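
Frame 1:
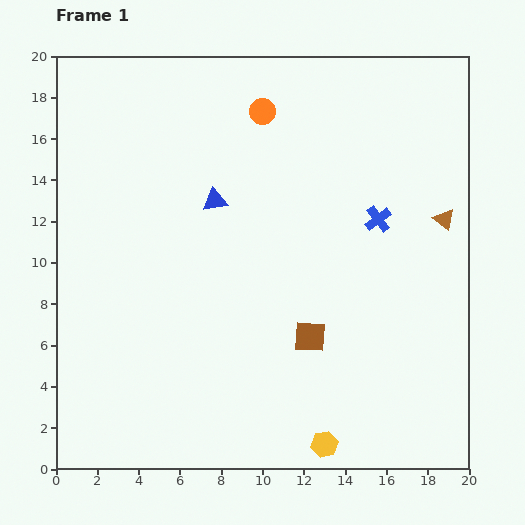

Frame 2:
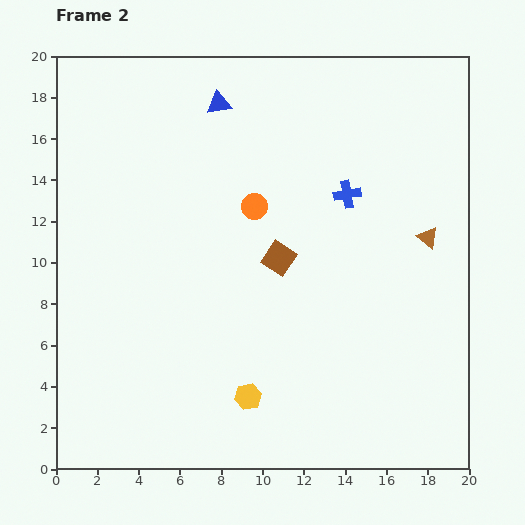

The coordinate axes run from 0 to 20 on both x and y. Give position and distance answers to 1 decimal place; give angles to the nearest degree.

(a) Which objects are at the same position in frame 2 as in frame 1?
none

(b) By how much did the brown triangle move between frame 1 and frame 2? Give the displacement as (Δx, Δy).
(-0.8, -0.9)

The brown triangle was at (18.8, 12.1) in frame 1 and (18.0, 11.2) in frame 2.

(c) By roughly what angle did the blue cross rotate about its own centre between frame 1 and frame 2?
27° clockwise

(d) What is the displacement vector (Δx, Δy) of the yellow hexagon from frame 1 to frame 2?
(-3.7, 2.3)

The yellow hexagon was at (13.0, 1.2) in frame 1 and (9.3, 3.5) in frame 2.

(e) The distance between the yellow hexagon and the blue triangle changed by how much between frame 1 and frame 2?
+1.4

Distance in frame 1: 12.9. Distance in frame 2: 14.3.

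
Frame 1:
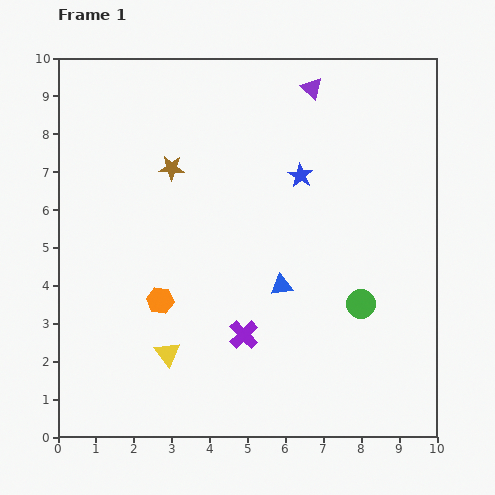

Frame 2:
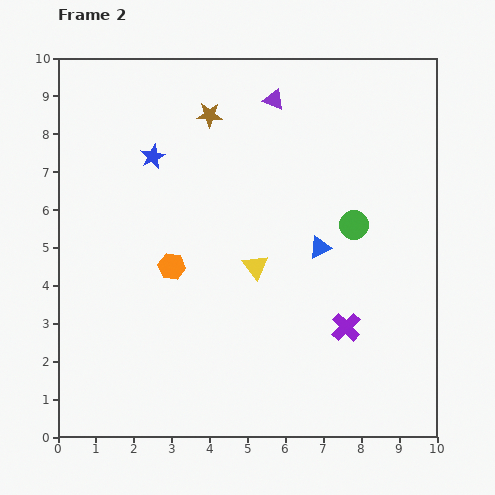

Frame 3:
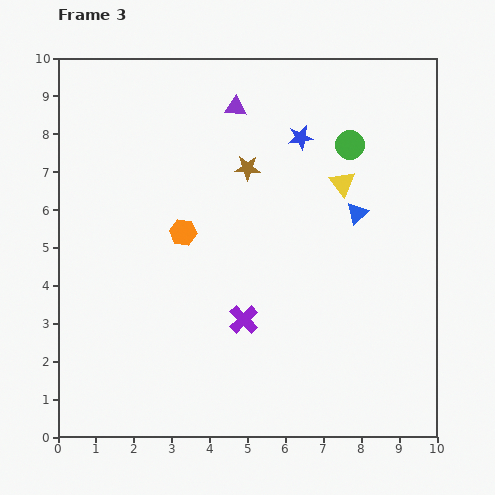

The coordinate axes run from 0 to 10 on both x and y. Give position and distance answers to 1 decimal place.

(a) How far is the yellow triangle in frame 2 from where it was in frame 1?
3.3

The yellow triangle moved from (2.9, 2.2) to (5.2, 4.5), a distance of √(2.3² + 2.3²) ≈ 3.3.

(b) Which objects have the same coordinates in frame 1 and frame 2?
none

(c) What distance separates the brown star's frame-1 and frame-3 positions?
2.0

The brown star moved from (3.0, 7.1) to (5.0, 7.1), a distance of √(2.0² + 0.0²) ≈ 2.0.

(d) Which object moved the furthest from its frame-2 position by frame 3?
the blue star

(moved 3.9; next 3.2)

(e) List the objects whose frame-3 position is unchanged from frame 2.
none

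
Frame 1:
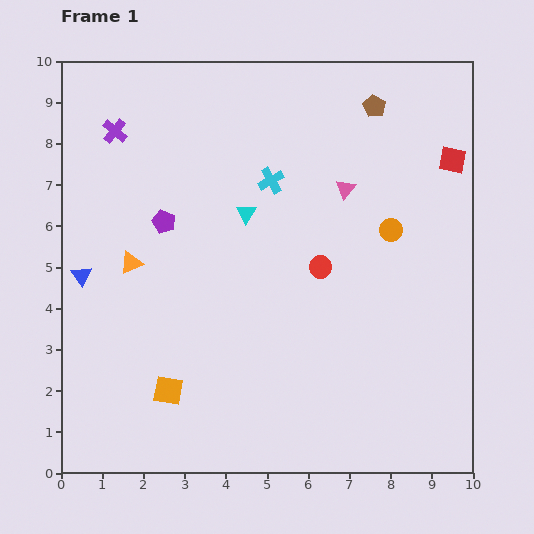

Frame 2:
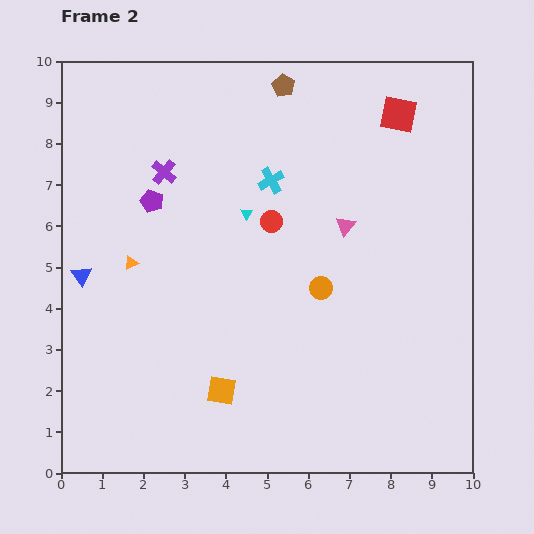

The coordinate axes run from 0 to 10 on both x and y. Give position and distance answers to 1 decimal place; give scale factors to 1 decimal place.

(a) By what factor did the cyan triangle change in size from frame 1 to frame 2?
0.6×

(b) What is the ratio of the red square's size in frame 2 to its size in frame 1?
1.4×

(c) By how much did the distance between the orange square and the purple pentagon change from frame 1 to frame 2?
+0.8

Distance in frame 1: 4.1. Distance in frame 2: 4.9.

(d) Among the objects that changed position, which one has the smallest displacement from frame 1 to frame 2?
the purple pentagon

(moved 0.6)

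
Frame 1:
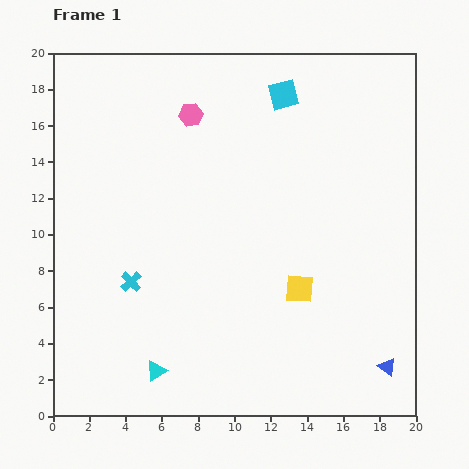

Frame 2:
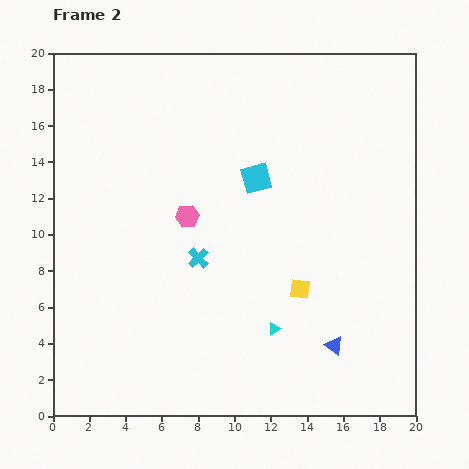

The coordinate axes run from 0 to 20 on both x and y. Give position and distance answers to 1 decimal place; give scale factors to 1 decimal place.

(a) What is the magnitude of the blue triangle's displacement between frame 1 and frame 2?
3.1

The blue triangle moved from (18.4, 2.7) to (15.5, 3.9), a distance of √(2.9² + 1.2²) ≈ 3.1.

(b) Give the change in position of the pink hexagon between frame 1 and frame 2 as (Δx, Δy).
(-0.2, -5.6)

The pink hexagon was at (7.6, 16.6) in frame 1 and (7.4, 11.0) in frame 2.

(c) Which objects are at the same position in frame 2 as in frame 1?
the yellow square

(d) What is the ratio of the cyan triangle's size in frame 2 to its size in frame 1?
0.6×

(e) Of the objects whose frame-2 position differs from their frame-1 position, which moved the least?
the blue triangle

(moved 3.1)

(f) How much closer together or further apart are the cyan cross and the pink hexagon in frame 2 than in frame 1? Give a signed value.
-7.4

Distance in frame 1: 9.8. Distance in frame 2: 2.4.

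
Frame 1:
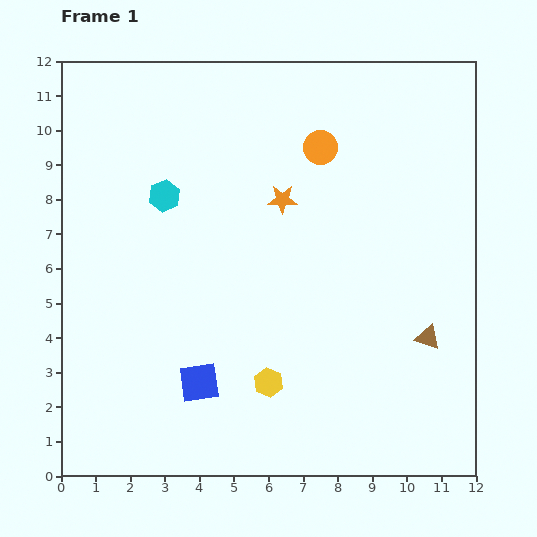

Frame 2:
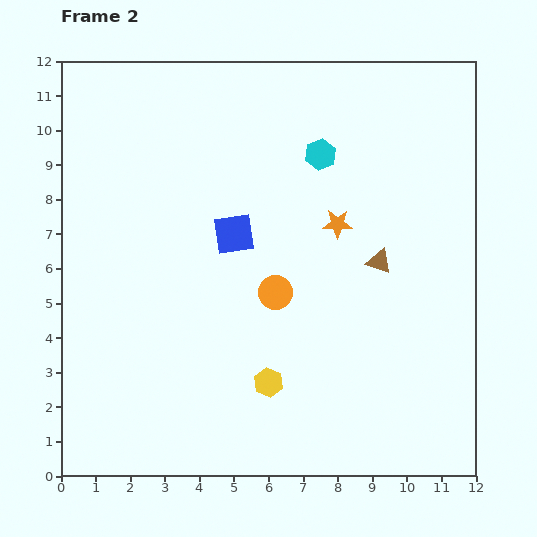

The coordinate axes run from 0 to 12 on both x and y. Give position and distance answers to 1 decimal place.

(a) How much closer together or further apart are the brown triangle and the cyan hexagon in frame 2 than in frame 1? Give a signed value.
-5.1

Distance in frame 1: 8.6. Distance in frame 2: 3.5.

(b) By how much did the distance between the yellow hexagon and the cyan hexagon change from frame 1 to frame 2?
+0.6

Distance in frame 1: 6.2. Distance in frame 2: 6.8.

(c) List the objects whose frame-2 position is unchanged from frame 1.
the yellow hexagon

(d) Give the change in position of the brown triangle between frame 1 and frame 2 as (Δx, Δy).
(-1.4, 2.2)

The brown triangle was at (10.6, 4.0) in frame 1 and (9.2, 6.2) in frame 2.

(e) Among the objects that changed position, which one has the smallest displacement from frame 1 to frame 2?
the orange star

(moved 1.7)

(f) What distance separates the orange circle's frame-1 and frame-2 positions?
4.4

The orange circle moved from (7.5, 9.5) to (6.2, 5.3), a distance of √(1.3² + 4.2²) ≈ 4.4.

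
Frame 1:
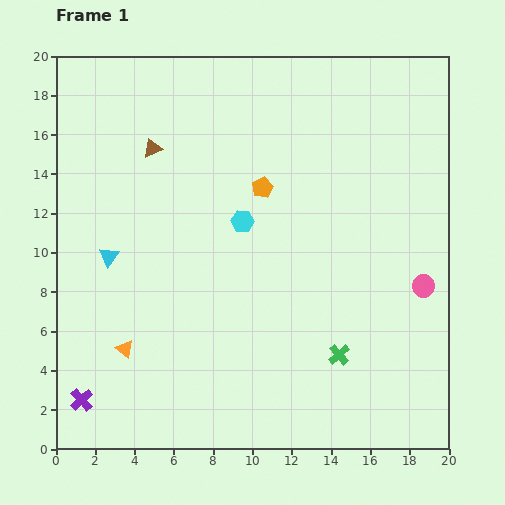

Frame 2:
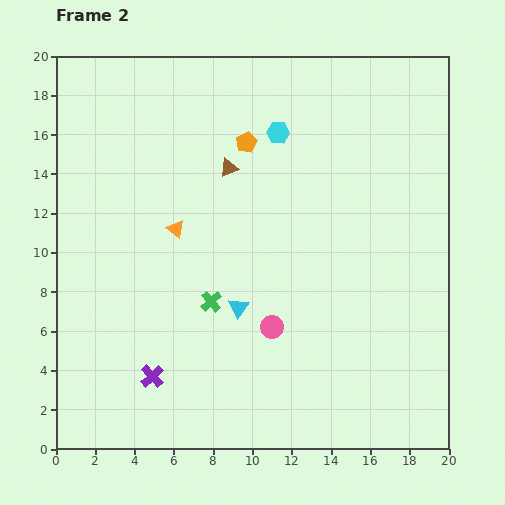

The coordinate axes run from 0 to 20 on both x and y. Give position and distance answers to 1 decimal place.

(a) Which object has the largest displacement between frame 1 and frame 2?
the pink circle

(moved 8.0; next 7.1)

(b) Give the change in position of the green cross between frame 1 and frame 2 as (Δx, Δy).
(-6.5, 2.7)

The green cross was at (14.4, 4.8) in frame 1 and (7.9, 7.5) in frame 2.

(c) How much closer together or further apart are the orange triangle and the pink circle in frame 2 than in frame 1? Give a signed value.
-8.5

Distance in frame 1: 15.5. Distance in frame 2: 7.0.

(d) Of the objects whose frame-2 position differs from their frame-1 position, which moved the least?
the orange pentagon

(moved 2.4)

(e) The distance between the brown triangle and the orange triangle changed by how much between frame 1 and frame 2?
-6.2

Distance in frame 1: 10.3. Distance in frame 2: 4.1.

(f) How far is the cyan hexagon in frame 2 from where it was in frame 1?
4.8

The cyan hexagon moved from (9.5, 11.6) to (11.3, 16.1), a distance of √(1.8² + 4.5²) ≈ 4.8.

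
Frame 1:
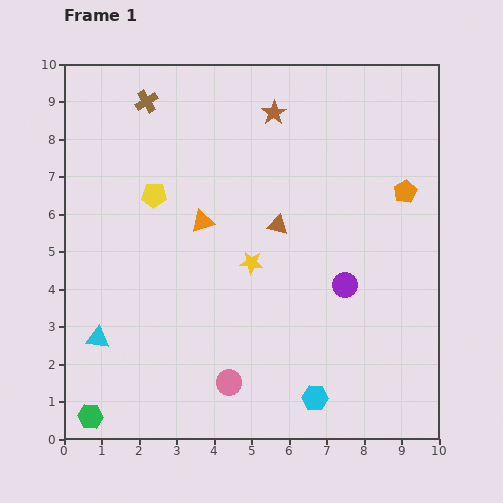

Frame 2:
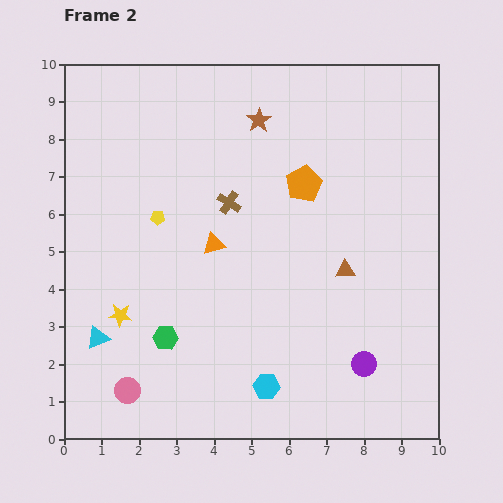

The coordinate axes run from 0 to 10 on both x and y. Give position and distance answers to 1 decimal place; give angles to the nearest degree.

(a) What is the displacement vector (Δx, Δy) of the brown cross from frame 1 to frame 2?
(2.2, -2.7)

The brown cross was at (2.2, 9.0) in frame 1 and (4.4, 6.3) in frame 2.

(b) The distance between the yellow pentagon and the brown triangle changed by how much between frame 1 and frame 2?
+1.8

Distance in frame 1: 3.4. Distance in frame 2: 5.2.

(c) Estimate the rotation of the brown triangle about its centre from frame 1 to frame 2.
18° counter-clockwise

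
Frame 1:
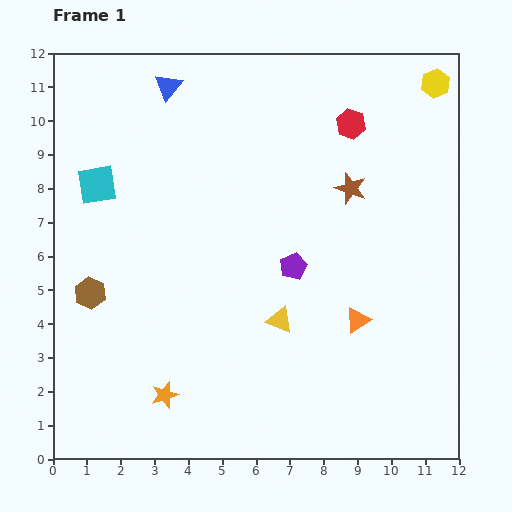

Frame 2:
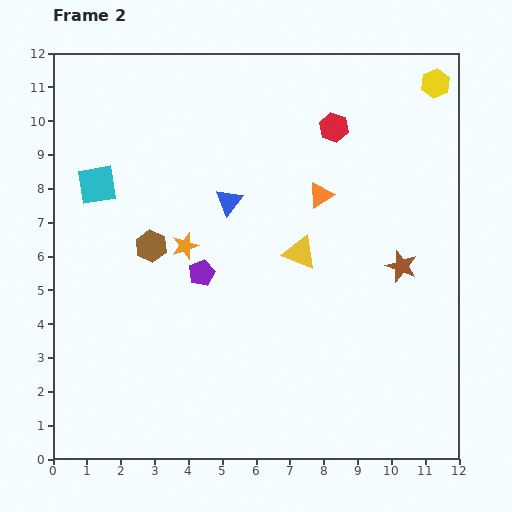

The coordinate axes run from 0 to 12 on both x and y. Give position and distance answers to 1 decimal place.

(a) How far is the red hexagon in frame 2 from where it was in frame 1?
0.5

The red hexagon moved from (8.8, 9.9) to (8.3, 9.8), a distance of √(0.5² + 0.1²) ≈ 0.5.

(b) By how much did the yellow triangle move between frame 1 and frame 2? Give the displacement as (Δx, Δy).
(0.6, 2.0)

The yellow triangle was at (6.7, 4.1) in frame 1 and (7.3, 6.1) in frame 2.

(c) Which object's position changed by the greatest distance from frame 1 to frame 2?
the orange star

(moved 4.4; next 3.9)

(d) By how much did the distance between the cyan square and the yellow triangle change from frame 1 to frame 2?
-0.4

Distance in frame 1: 6.7. Distance in frame 2: 6.3.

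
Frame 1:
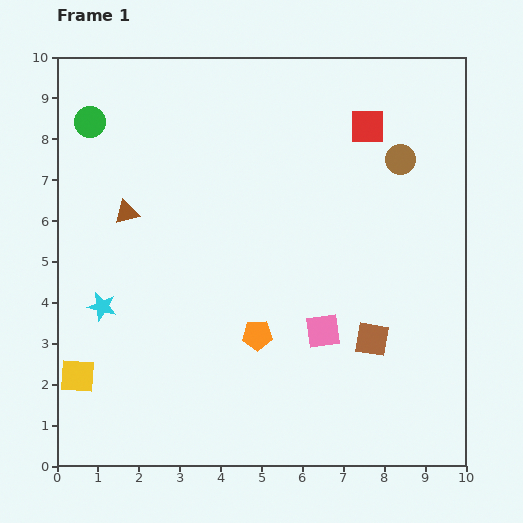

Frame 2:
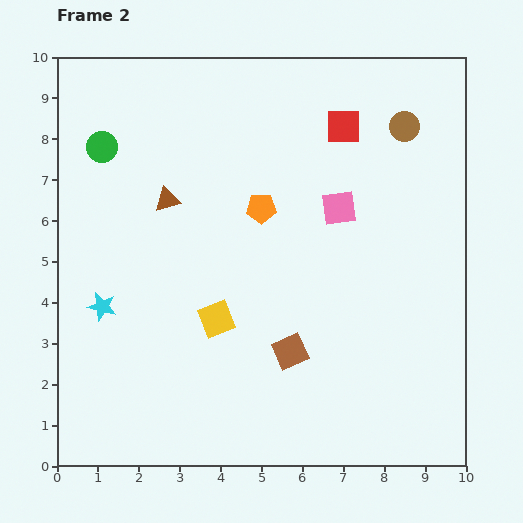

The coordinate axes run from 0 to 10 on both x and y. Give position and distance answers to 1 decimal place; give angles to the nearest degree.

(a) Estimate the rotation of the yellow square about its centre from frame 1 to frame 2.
26° counter-clockwise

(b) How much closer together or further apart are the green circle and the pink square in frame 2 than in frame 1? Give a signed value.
-1.6

Distance in frame 1: 7.6. Distance in frame 2: 6.0.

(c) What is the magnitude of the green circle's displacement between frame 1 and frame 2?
0.7

The green circle moved from (0.8, 8.4) to (1.1, 7.8), a distance of √(0.3² + 0.6²) ≈ 0.7.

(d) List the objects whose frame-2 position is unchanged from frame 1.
the cyan star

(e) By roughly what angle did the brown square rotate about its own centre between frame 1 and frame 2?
33° counter-clockwise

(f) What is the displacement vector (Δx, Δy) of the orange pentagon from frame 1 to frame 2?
(0.1, 3.1)

The orange pentagon was at (4.9, 3.2) in frame 1 and (5.0, 6.3) in frame 2.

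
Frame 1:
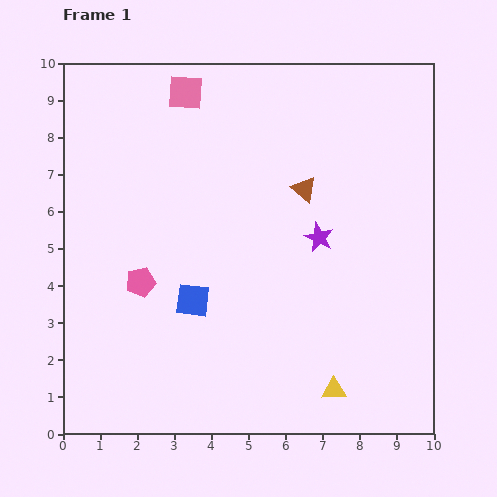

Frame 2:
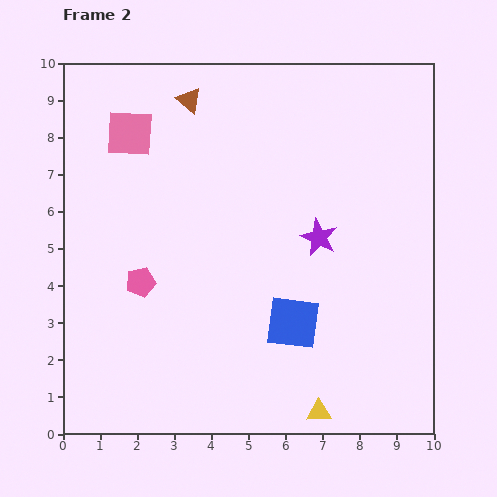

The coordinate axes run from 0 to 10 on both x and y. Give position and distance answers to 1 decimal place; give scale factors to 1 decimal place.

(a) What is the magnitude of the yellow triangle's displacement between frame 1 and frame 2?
0.7

The yellow triangle moved from (7.3, 1.2) to (6.9, 0.6), a distance of √(0.4² + 0.6²) ≈ 0.7.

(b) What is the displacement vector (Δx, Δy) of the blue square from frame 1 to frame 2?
(2.7, -0.6)

The blue square was at (3.5, 3.6) in frame 1 and (6.2, 3.0) in frame 2.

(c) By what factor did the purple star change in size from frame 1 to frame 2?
1.3×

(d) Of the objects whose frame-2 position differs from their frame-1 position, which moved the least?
the yellow triangle

(moved 0.7)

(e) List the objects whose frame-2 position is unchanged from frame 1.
the purple star, the pink pentagon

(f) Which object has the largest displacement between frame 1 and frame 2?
the brown triangle

(moved 3.9; next 2.8)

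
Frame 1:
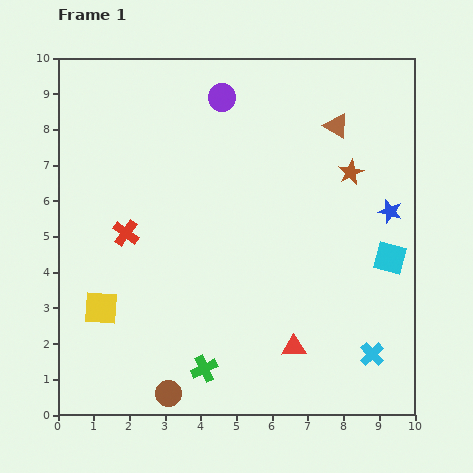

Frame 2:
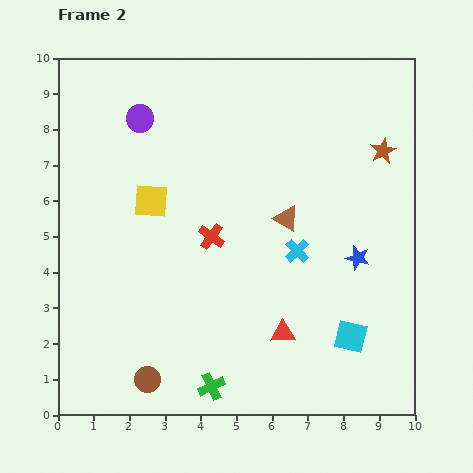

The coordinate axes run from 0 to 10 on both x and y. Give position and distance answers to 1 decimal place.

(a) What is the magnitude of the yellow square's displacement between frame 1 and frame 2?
3.3

The yellow square moved from (1.2, 3.0) to (2.6, 6.0), a distance of √(1.4² + 3.0²) ≈ 3.3.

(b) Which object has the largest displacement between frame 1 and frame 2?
the cyan cross

(moved 3.6; next 3.3)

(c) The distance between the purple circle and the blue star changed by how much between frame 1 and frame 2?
+1.5

Distance in frame 1: 5.7. Distance in frame 2: 7.2.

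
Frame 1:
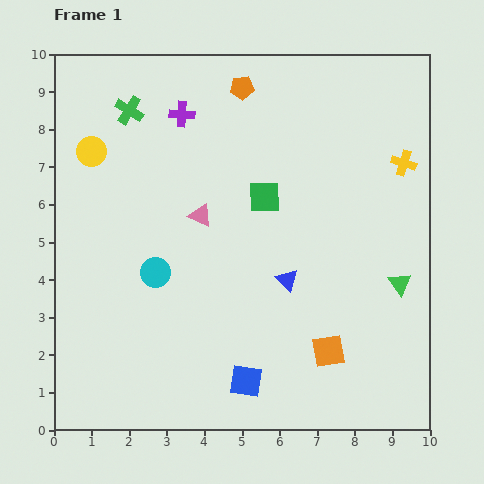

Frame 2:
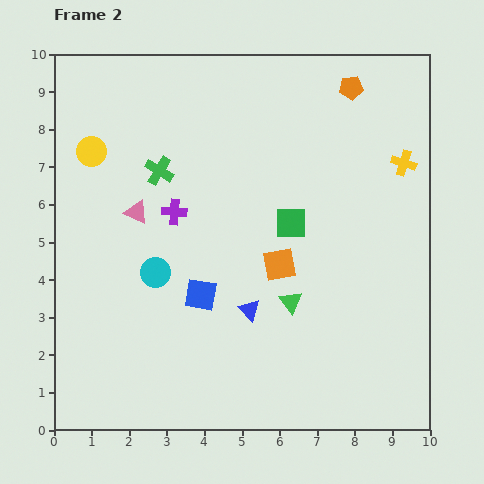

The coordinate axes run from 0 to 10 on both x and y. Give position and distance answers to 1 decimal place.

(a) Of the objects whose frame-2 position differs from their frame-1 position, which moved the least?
the green square

(moved 1.0)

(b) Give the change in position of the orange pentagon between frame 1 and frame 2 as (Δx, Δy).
(2.9, 0.0)

The orange pentagon was at (5.0, 9.1) in frame 1 and (7.9, 9.1) in frame 2.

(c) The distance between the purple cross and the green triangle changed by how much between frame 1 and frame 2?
-3.4

Distance in frame 1: 7.3. Distance in frame 2: 3.9.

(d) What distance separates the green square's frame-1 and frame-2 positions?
1.0

The green square moved from (5.6, 6.2) to (6.3, 5.5), a distance of √(0.7² + 0.7²) ≈ 1.0.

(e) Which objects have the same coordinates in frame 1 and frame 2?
the yellow cross, the yellow circle, the cyan circle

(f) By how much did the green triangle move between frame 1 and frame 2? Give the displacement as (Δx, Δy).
(-2.9, -0.5)

The green triangle was at (9.2, 3.9) in frame 1 and (6.3, 3.4) in frame 2.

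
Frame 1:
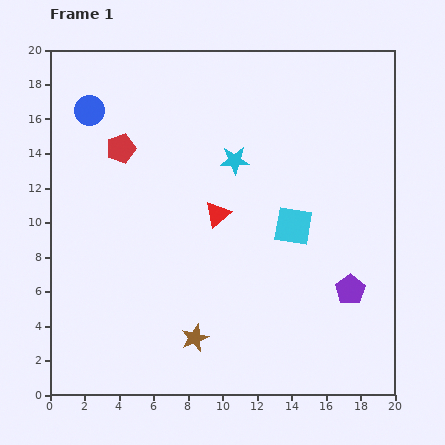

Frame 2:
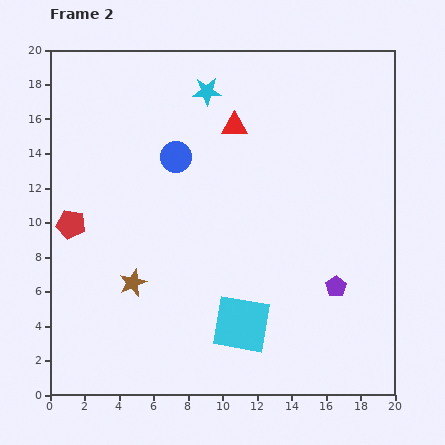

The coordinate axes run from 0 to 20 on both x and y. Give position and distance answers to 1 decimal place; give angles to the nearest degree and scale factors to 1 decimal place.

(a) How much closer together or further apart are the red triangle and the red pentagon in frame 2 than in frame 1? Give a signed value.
+4.3

Distance in frame 1: 6.8. Distance in frame 2: 11.1.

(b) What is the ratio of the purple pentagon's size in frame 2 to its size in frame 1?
0.7×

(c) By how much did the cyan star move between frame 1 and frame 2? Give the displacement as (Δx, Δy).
(-1.6, 4.0)

The cyan star was at (10.7, 13.6) in frame 1 and (9.1, 17.6) in frame 2.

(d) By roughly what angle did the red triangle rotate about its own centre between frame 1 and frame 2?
40° clockwise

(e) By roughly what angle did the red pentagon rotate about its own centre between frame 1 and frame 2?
29° clockwise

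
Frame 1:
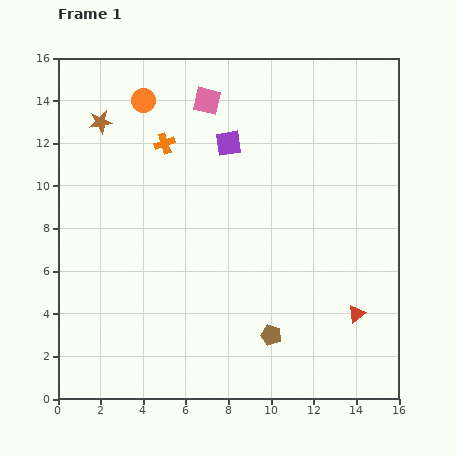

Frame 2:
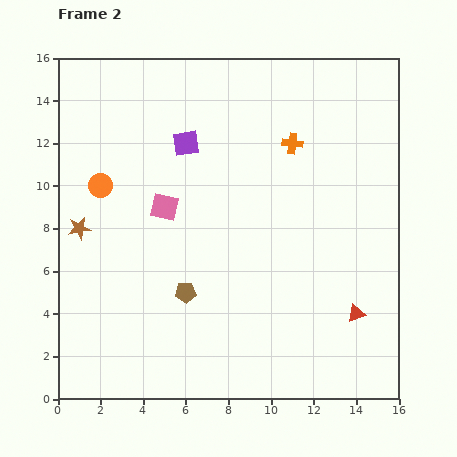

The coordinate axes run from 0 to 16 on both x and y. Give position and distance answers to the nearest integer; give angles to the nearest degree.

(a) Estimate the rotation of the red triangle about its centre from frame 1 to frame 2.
16° clockwise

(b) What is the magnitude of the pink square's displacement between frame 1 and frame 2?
5

The pink square moved from (7, 14) to (5, 9), a distance of √(2² + 5²) ≈ 5.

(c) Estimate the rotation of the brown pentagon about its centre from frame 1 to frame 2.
20° counter-clockwise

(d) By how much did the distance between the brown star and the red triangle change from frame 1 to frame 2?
-1

Distance in frame 1: 15. Distance in frame 2: 14.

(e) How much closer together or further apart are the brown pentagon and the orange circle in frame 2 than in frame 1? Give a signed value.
-7

Distance in frame 1: 13. Distance in frame 2: 6.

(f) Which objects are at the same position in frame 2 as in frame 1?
the red triangle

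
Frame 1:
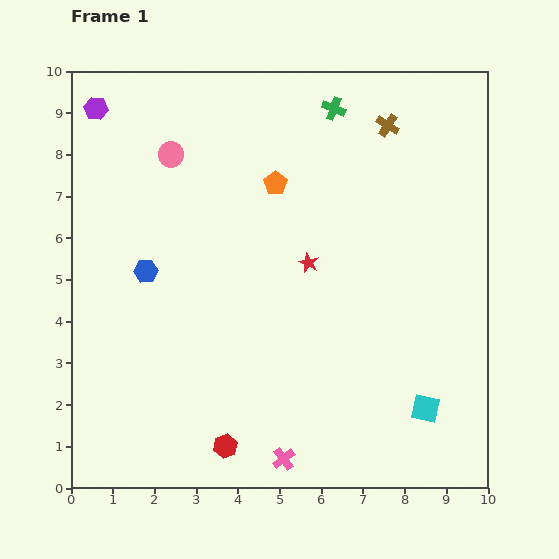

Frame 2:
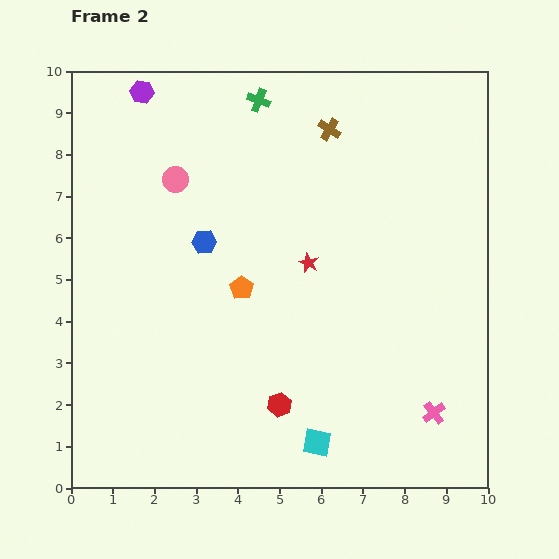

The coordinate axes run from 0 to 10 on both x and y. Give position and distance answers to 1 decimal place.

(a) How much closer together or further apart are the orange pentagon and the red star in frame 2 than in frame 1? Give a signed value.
-0.4

Distance in frame 1: 2.1. Distance in frame 2: 1.7.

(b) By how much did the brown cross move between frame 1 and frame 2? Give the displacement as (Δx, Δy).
(-1.4, -0.1)

The brown cross was at (7.6, 8.7) in frame 1 and (6.2, 8.6) in frame 2.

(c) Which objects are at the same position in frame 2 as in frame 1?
the red star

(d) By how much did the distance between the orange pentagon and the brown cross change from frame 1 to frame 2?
+1.3

Distance in frame 1: 3.0. Distance in frame 2: 4.3.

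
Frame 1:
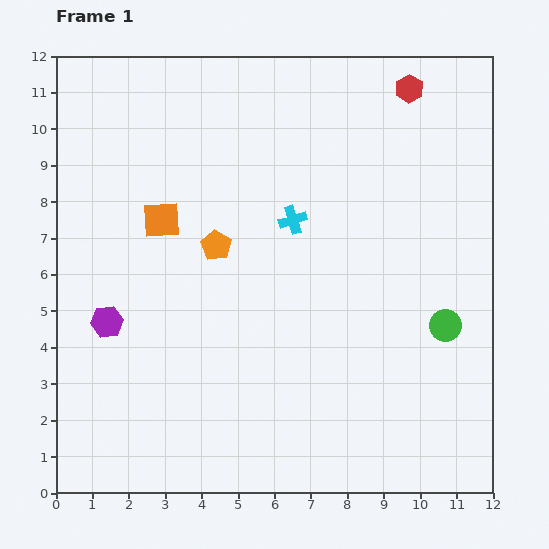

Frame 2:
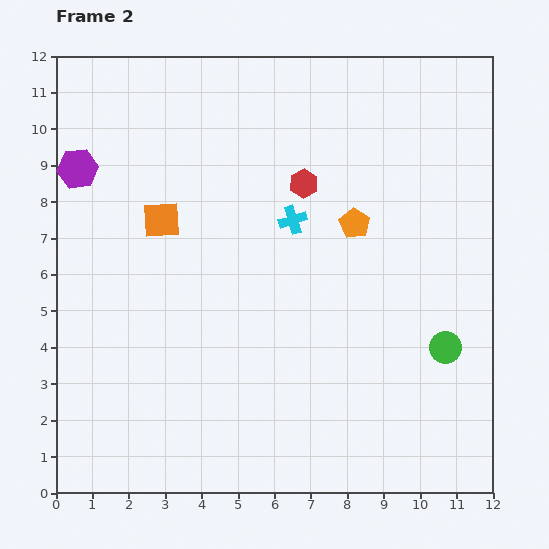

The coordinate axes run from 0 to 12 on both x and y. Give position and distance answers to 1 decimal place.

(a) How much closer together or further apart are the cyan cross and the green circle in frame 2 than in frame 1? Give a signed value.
+0.4

Distance in frame 1: 5.1. Distance in frame 2: 5.5.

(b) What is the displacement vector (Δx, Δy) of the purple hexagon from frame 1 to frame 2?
(-0.8, 4.2)

The purple hexagon was at (1.4, 4.7) in frame 1 and (0.6, 8.9) in frame 2.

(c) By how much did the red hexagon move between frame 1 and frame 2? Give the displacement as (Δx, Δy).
(-2.9, -2.6)

The red hexagon was at (9.7, 11.1) in frame 1 and (6.8, 8.5) in frame 2.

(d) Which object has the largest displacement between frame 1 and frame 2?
the purple hexagon

(moved 4.3; next 3.9)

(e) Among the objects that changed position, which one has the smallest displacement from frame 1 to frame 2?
the green circle

(moved 0.6)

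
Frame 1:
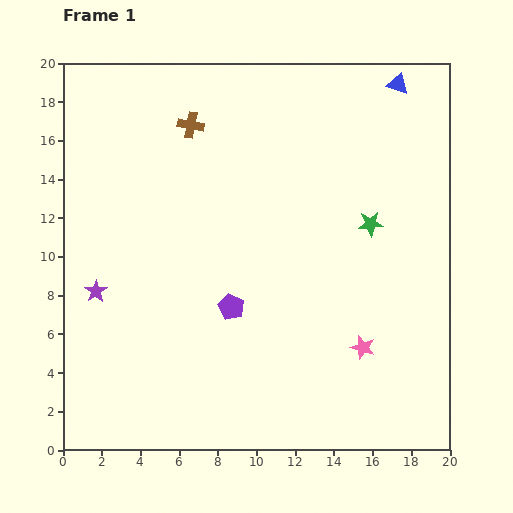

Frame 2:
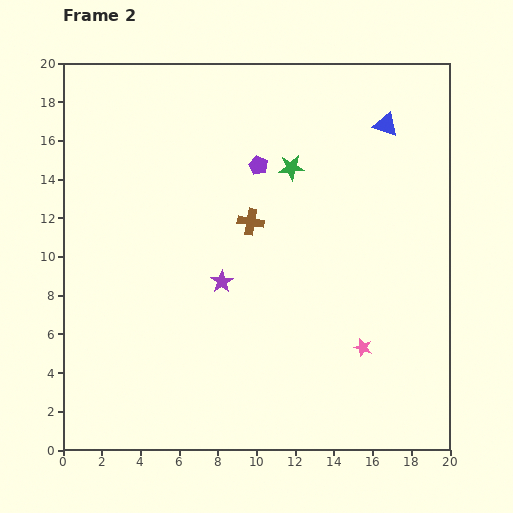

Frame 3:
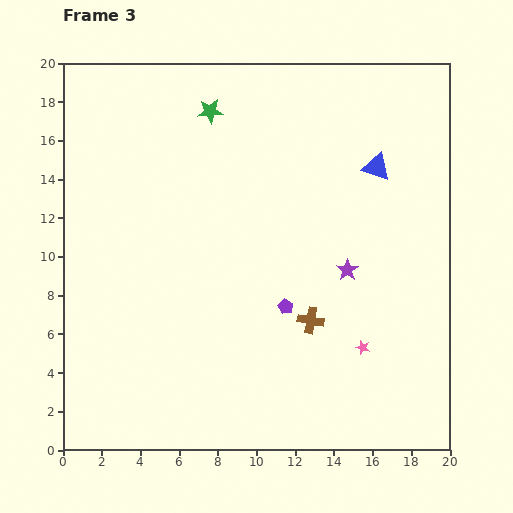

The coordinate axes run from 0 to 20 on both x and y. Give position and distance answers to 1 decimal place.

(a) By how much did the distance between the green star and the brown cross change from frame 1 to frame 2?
-7.1

Distance in frame 1: 10.6. Distance in frame 2: 3.5.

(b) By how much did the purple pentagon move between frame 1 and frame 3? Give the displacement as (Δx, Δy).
(2.8, 0.0)

The purple pentagon was at (8.7, 7.4) in frame 1 and (11.5, 7.4) in frame 3.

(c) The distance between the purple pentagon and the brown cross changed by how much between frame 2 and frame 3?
-1.4

Distance in frame 2: 2.9. Distance in frame 3: 1.5.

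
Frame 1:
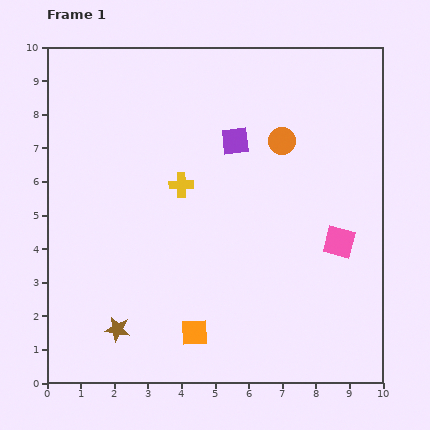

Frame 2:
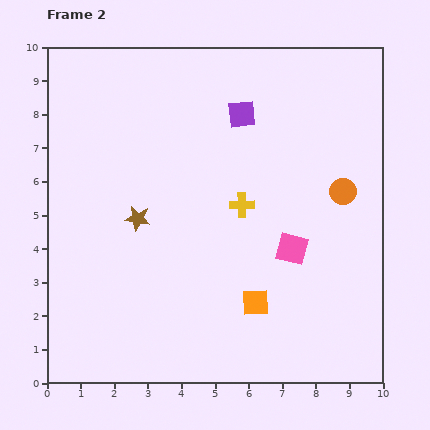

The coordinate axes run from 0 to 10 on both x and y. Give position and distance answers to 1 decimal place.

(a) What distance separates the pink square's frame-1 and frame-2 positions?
1.4

The pink square moved from (8.7, 4.2) to (7.3, 4.0), a distance of √(1.4² + 0.2²) ≈ 1.4.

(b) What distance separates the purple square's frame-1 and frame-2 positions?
0.8

The purple square moved from (5.6, 7.2) to (5.8, 8.0), a distance of √(0.2² + 0.8²) ≈ 0.8.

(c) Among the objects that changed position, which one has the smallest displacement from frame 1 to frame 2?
the purple square

(moved 0.8)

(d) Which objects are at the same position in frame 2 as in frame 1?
none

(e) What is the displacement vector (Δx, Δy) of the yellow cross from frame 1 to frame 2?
(1.8, -0.6)

The yellow cross was at (4.0, 5.9) in frame 1 and (5.8, 5.3) in frame 2.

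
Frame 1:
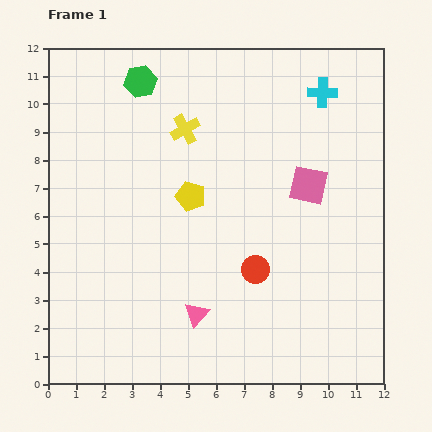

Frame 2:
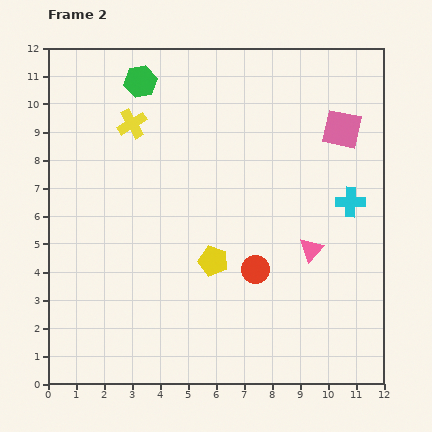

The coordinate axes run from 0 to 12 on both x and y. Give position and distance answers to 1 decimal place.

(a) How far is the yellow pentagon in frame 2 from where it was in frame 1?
2.4

The yellow pentagon moved from (5.1, 6.7) to (5.9, 4.4), a distance of √(0.8² + 2.3²) ≈ 2.4.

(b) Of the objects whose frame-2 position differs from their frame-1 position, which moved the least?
the yellow cross

(moved 1.9)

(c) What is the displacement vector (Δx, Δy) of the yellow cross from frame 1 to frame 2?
(-1.9, 0.2)

The yellow cross was at (4.9, 9.1) in frame 1 and (3.0, 9.3) in frame 2.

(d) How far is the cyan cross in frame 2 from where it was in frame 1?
4.0

The cyan cross moved from (9.8, 10.4) to (10.8, 6.5), a distance of √(1.0² + 3.9²) ≈ 4.0.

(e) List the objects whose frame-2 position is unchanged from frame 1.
the green hexagon, the red circle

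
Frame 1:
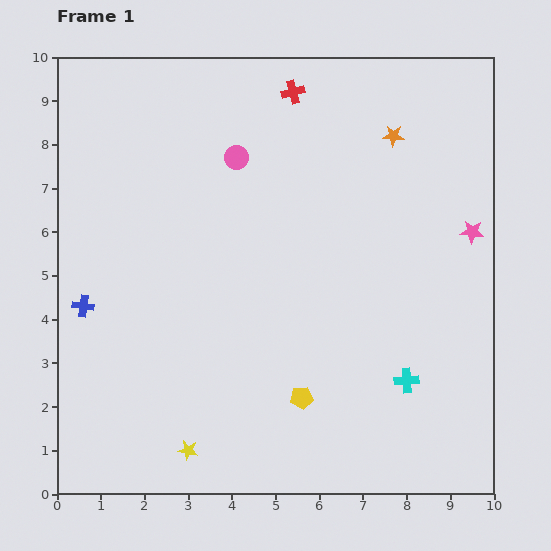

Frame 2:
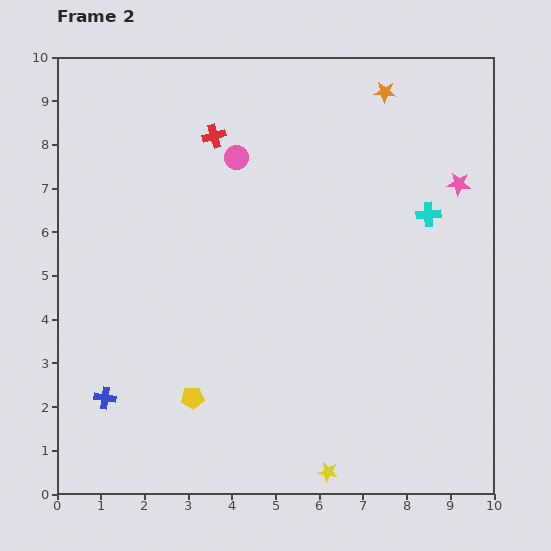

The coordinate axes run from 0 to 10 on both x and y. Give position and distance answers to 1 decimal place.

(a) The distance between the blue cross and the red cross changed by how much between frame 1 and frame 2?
-0.4

Distance in frame 1: 6.9. Distance in frame 2: 6.5.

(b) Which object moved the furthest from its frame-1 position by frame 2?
the cyan cross

(moved 3.8; next 3.2)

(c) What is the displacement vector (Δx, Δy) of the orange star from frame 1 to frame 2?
(-0.2, 1.0)

The orange star was at (7.7, 8.2) in frame 1 and (7.5, 9.2) in frame 2.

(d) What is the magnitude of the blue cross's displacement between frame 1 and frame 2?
2.2

The blue cross moved from (0.6, 4.3) to (1.1, 2.2), a distance of √(0.5² + 2.1²) ≈ 2.2.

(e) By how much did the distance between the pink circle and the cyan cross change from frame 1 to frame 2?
-1.8

Distance in frame 1: 6.4. Distance in frame 2: 4.6.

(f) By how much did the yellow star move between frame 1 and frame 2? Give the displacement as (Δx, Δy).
(3.2, -0.5)

The yellow star was at (3.0, 1.0) in frame 1 and (6.2, 0.5) in frame 2.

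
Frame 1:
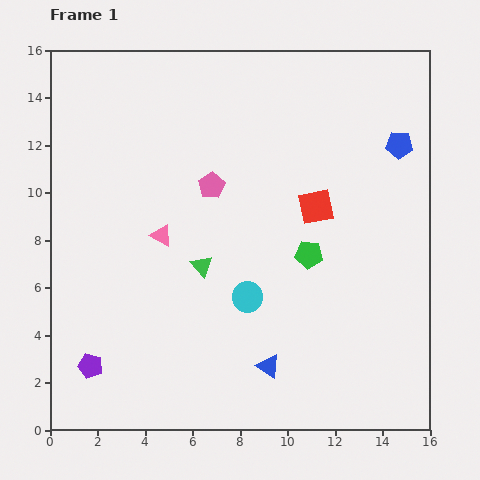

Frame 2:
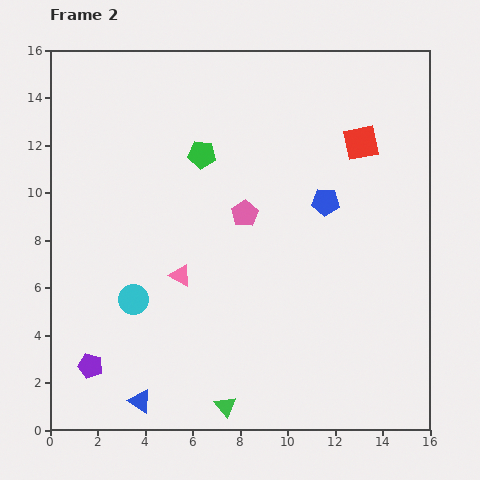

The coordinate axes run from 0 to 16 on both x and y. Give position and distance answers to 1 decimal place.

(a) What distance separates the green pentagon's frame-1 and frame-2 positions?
6.2

The green pentagon moved from (10.9, 7.4) to (6.4, 11.6), a distance of √(4.5² + 4.2²) ≈ 6.2.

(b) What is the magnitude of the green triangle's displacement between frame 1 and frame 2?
6.0

The green triangle moved from (6.4, 6.9) to (7.4, 1.0), a distance of √(1.0² + 5.9²) ≈ 6.0.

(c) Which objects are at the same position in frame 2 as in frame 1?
the purple pentagon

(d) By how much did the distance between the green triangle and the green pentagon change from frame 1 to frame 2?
+6.1

Distance in frame 1: 4.5. Distance in frame 2: 10.6.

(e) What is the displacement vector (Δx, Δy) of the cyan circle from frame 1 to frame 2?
(-4.8, -0.1)

The cyan circle was at (8.3, 5.6) in frame 1 and (3.5, 5.5) in frame 2.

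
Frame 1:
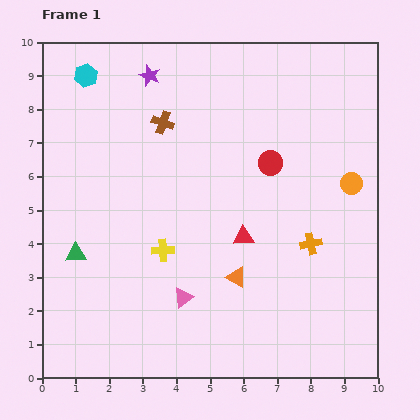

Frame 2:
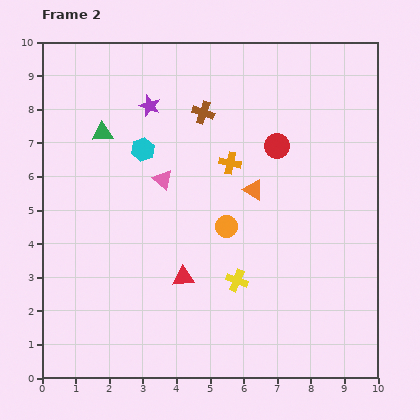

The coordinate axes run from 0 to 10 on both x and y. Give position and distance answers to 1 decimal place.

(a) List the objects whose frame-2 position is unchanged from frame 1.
none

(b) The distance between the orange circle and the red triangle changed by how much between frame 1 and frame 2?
-1.6

Distance in frame 1: 3.6. Distance in frame 2: 2.0.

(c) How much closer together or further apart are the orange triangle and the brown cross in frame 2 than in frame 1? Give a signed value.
-2.4

Distance in frame 1: 5.1. Distance in frame 2: 2.7.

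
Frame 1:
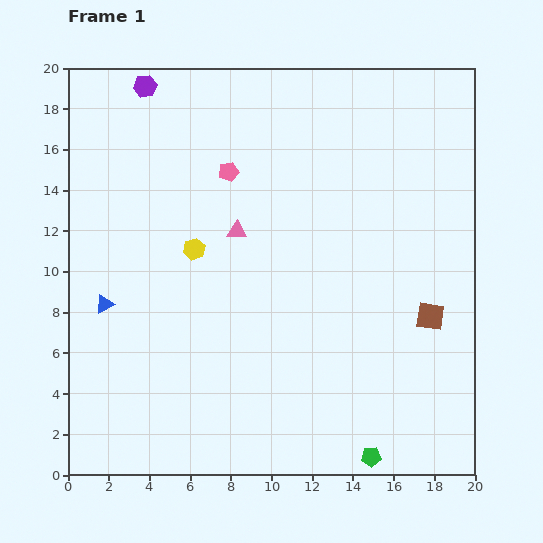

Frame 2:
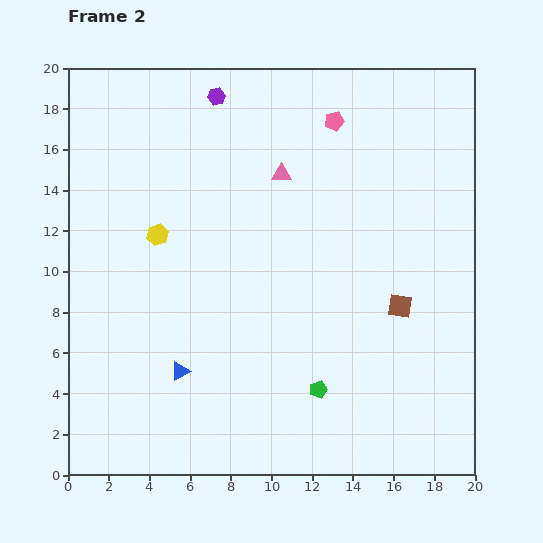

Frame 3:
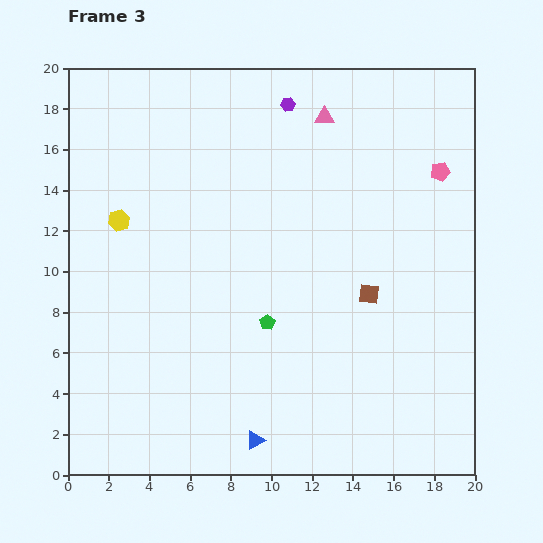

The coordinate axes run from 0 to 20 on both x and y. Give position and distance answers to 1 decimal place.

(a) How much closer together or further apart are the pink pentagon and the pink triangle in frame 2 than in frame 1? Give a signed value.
+0.8

Distance in frame 1: 2.9. Distance in frame 2: 3.7.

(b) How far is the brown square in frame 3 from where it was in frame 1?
3.2

The brown square moved from (17.8, 7.8) to (14.8, 8.9), a distance of √(3.0² + 1.1²) ≈ 3.2.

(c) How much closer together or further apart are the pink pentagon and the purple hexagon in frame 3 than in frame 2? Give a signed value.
+2.3

Distance in frame 2: 5.9. Distance in frame 3: 8.2.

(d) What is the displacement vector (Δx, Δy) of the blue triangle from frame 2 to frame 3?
(3.7, -3.4)

The blue triangle was at (5.5, 5.1) in frame 2 and (9.2, 1.7) in frame 3.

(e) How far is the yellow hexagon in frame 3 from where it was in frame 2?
2.0

The yellow hexagon moved from (4.4, 11.8) to (2.5, 12.5), a distance of √(1.9² + 0.7²) ≈ 2.0.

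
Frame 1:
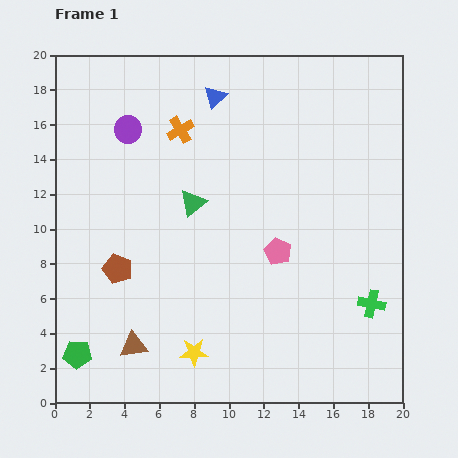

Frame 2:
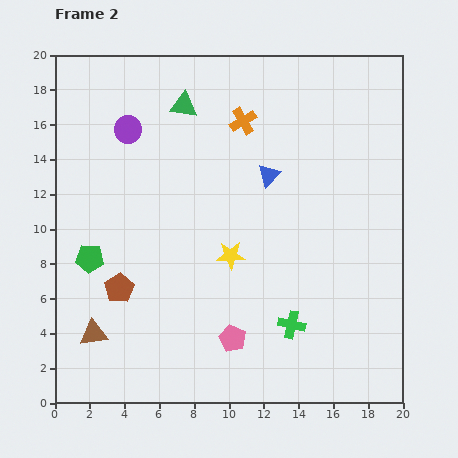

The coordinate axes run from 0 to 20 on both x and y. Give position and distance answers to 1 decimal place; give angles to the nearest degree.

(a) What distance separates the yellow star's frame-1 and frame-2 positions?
6.0

The yellow star moved from (8.0, 2.9) to (10.1, 8.5), a distance of √(2.1² + 5.6²) ≈ 6.0.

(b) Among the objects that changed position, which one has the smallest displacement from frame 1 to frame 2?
the brown pentagon

(moved 1.1)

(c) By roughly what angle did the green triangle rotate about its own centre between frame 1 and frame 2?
47° clockwise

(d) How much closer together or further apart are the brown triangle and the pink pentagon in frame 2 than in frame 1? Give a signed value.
-1.9

Distance in frame 1: 9.9. Distance in frame 2: 8.0.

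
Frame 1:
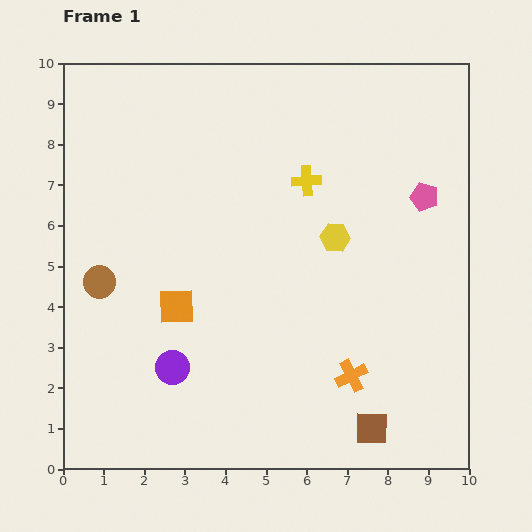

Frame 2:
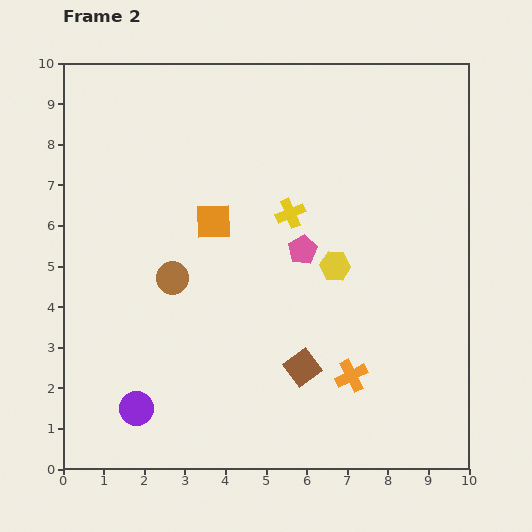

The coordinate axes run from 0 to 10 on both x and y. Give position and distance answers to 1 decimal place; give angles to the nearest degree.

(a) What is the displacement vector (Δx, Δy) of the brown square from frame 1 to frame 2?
(-1.7, 1.5)

The brown square was at (7.6, 1.0) in frame 1 and (5.9, 2.5) in frame 2.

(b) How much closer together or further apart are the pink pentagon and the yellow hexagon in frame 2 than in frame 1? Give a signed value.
-1.5

Distance in frame 1: 2.4. Distance in frame 2: 0.9.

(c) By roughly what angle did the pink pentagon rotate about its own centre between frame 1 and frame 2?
26° clockwise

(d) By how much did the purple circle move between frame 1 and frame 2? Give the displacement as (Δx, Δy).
(-0.9, -1.0)

The purple circle was at (2.7, 2.5) in frame 1 and (1.8, 1.5) in frame 2.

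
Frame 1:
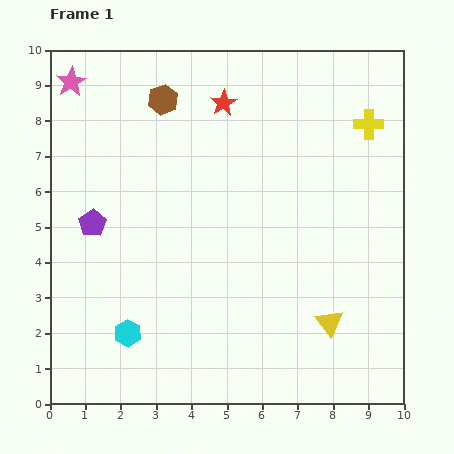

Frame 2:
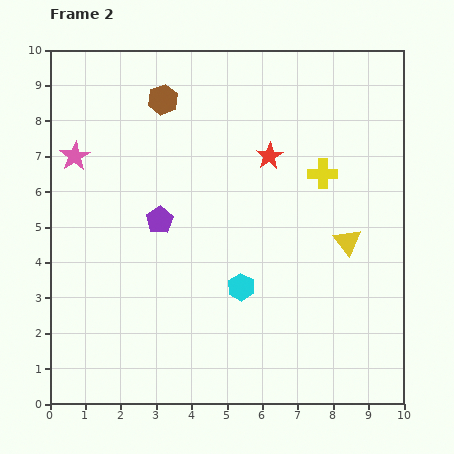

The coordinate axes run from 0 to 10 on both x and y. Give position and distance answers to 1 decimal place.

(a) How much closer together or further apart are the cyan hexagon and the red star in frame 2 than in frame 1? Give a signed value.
-3.2

Distance in frame 1: 7.0. Distance in frame 2: 3.8.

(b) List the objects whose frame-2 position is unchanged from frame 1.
the brown hexagon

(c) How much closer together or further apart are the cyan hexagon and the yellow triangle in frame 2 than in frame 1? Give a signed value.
-2.4

Distance in frame 1: 5.7. Distance in frame 2: 3.3.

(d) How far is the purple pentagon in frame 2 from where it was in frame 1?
1.9

The purple pentagon moved from (1.2, 5.1) to (3.1, 5.2), a distance of √(1.9² + 0.1²) ≈ 1.9.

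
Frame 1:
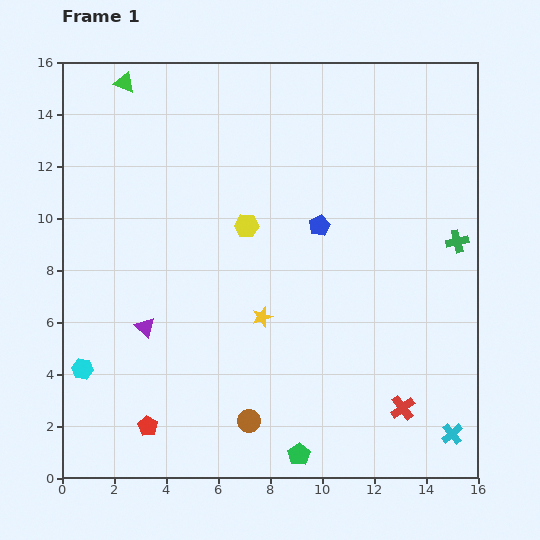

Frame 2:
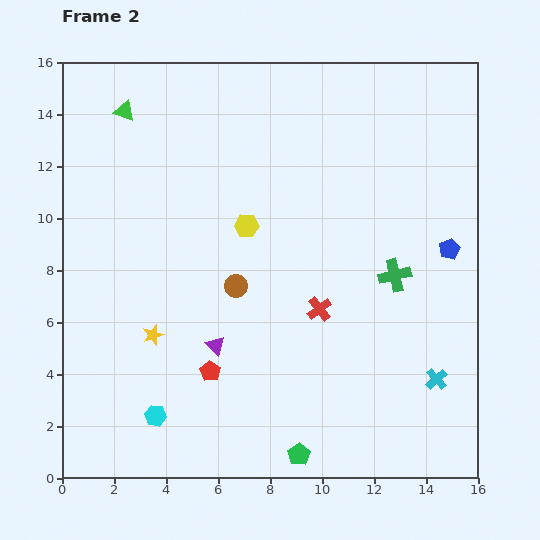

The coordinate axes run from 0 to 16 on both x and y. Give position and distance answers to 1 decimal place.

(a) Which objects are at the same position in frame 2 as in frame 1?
the yellow hexagon, the green pentagon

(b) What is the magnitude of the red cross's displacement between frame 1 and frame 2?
5.0

The red cross moved from (13.1, 2.7) to (9.9, 6.5), a distance of √(3.2² + 3.8²) ≈ 5.0.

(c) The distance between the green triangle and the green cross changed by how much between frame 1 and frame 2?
-2.0

Distance in frame 1: 14.2. Distance in frame 2: 12.2.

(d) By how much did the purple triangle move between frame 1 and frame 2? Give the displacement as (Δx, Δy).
(2.7, -0.7)

The purple triangle was at (3.2, 5.8) in frame 1 and (5.9, 5.1) in frame 2.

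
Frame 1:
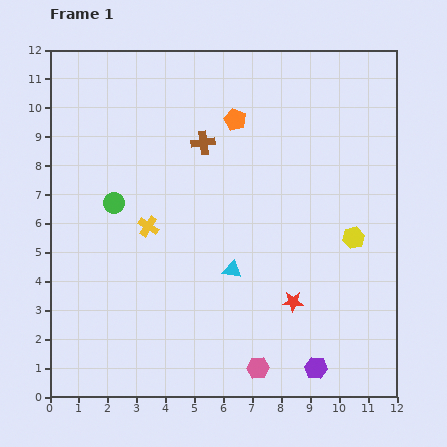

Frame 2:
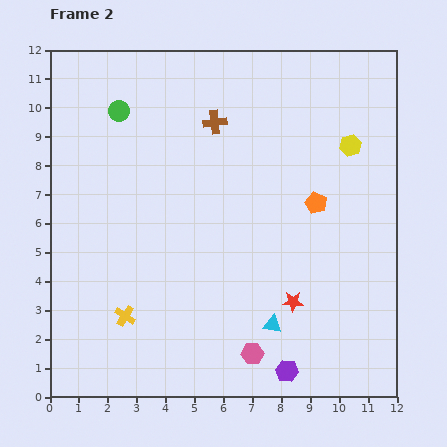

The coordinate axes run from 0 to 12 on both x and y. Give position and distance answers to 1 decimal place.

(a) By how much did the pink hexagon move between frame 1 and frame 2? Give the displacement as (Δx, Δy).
(-0.2, 0.5)

The pink hexagon was at (7.2, 1.0) in frame 1 and (7.0, 1.5) in frame 2.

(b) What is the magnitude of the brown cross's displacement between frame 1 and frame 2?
0.8

The brown cross moved from (5.3, 8.8) to (5.7, 9.5), a distance of √(0.4² + 0.7²) ≈ 0.8.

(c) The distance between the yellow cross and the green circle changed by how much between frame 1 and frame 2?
+5.7

Distance in frame 1: 1.4. Distance in frame 2: 7.1.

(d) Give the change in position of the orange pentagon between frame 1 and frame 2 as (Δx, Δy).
(2.8, -2.9)

The orange pentagon was at (6.4, 9.6) in frame 1 and (9.2, 6.7) in frame 2.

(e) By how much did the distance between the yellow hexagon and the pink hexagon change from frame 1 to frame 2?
+2.4

Distance in frame 1: 5.6. Distance in frame 2: 8.0.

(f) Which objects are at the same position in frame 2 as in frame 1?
the red star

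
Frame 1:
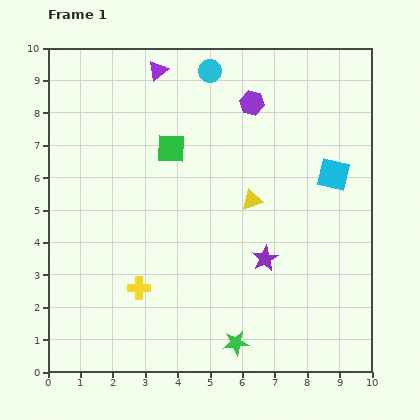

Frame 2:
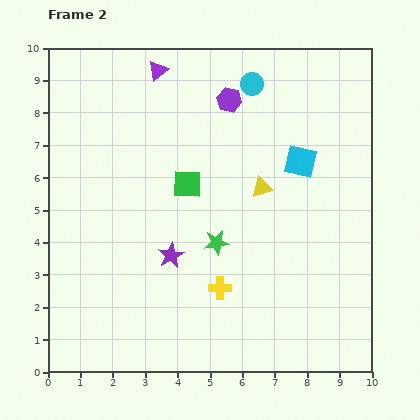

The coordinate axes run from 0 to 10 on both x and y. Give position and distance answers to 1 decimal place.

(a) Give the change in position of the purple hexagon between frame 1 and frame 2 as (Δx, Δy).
(-0.7, 0.1)

The purple hexagon was at (6.3, 8.3) in frame 1 and (5.6, 8.4) in frame 2.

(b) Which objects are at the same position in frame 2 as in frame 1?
the purple triangle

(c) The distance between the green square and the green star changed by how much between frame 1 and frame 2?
-4.3

Distance in frame 1: 6.3. Distance in frame 2: 2.0.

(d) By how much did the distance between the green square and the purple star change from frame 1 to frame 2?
-2.2

Distance in frame 1: 4.5. Distance in frame 2: 2.3.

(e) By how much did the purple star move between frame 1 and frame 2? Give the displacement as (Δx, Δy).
(-2.9, 0.1)

The purple star was at (6.7, 3.5) in frame 1 and (3.8, 3.6) in frame 2.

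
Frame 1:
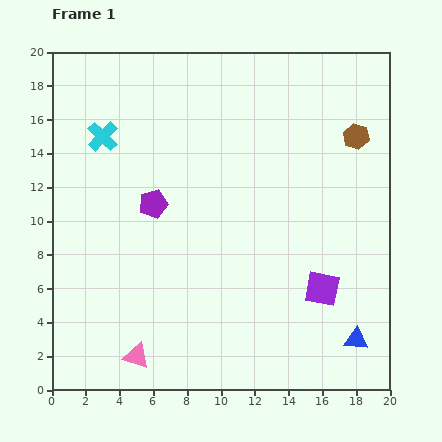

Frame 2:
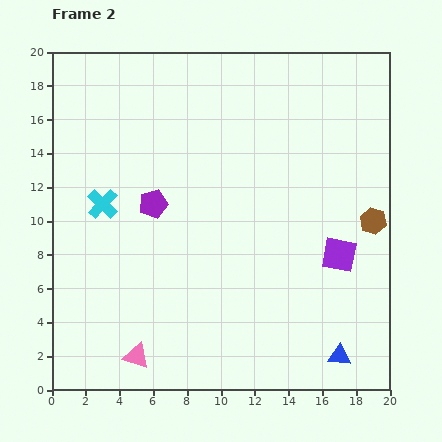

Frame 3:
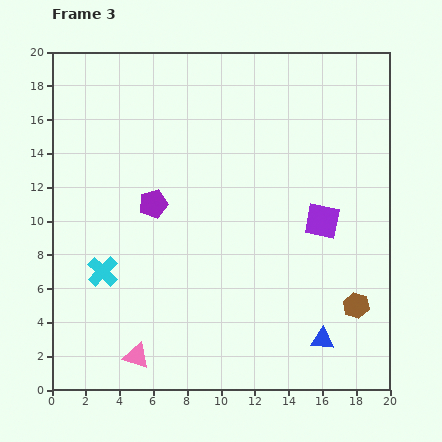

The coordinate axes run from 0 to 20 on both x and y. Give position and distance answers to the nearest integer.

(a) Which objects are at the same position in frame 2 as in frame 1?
the purple pentagon, the pink triangle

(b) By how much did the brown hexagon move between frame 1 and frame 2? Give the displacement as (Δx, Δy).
(1, -5)

The brown hexagon was at (18, 15) in frame 1 and (19, 10) in frame 2.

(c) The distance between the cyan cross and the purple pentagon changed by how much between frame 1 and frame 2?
-2

Distance in frame 1: 5. Distance in frame 2: 3.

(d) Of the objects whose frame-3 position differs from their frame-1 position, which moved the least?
the blue triangle

(moved 2)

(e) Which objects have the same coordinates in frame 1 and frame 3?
the purple pentagon, the pink triangle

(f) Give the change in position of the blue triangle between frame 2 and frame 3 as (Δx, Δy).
(-1, 1)

The blue triangle was at (17, 2) in frame 2 and (16, 3) in frame 3.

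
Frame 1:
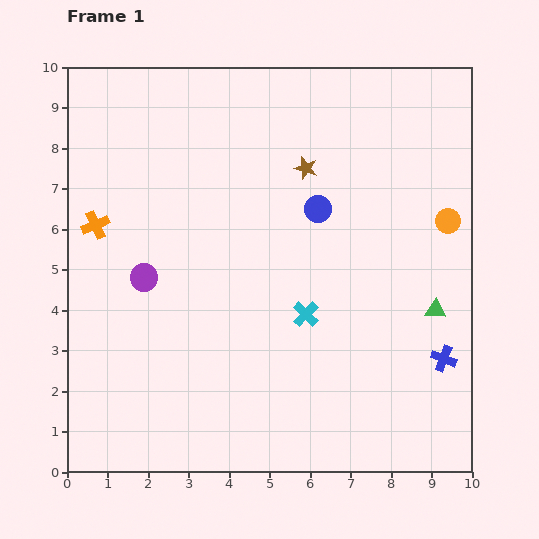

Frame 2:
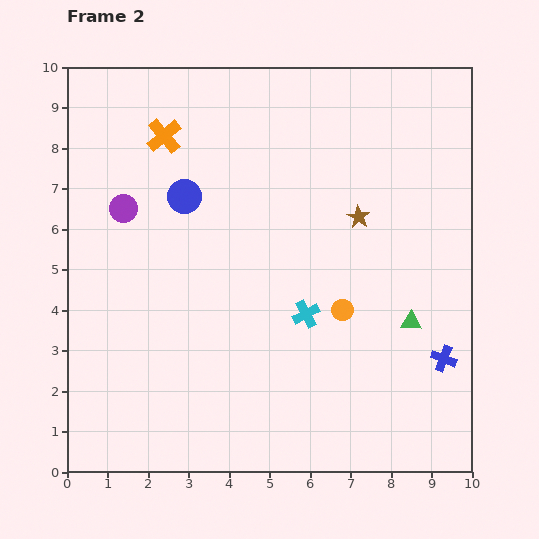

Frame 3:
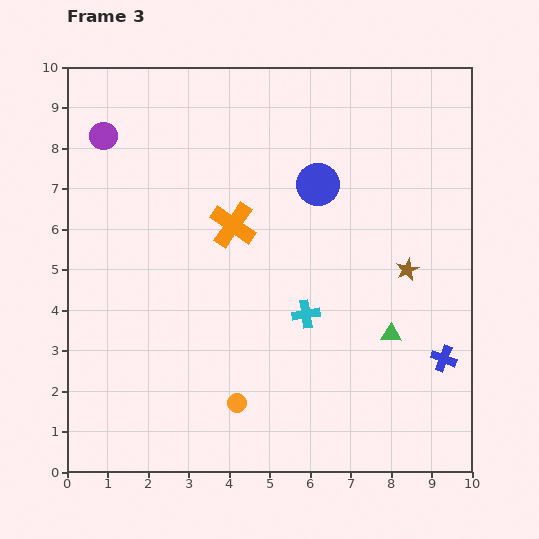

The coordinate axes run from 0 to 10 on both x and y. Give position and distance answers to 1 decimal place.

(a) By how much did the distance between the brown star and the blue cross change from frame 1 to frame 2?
-1.7

Distance in frame 1: 5.8. Distance in frame 2: 4.1.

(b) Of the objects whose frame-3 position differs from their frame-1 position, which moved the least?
the blue circle

(moved 0.6)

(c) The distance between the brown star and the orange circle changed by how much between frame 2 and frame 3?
+3.0

Distance in frame 2: 2.3. Distance in frame 3: 5.3.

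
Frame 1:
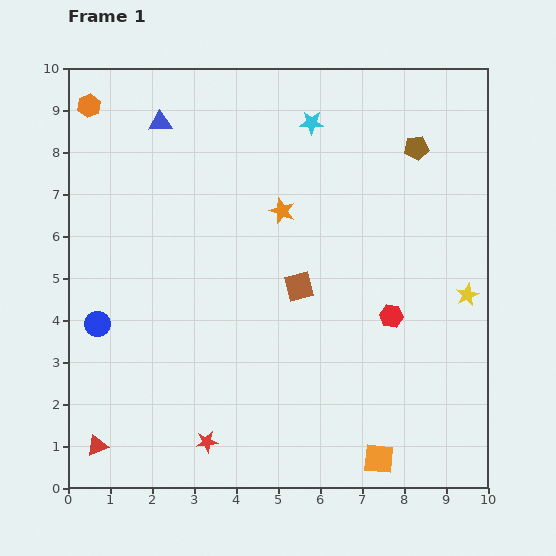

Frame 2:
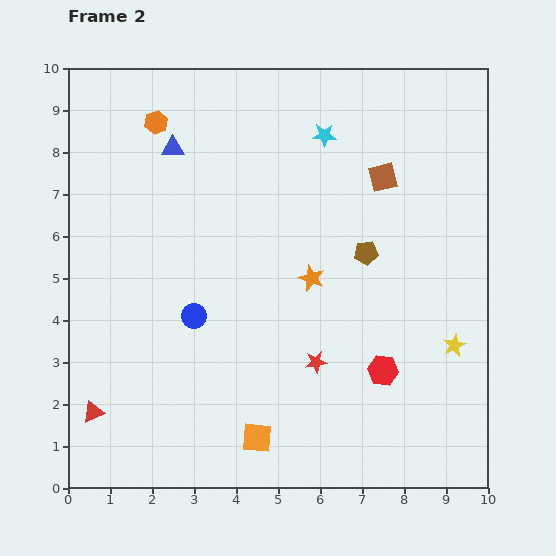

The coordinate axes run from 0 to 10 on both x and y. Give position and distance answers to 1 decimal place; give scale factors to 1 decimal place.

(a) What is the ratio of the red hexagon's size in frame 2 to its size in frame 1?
1.3×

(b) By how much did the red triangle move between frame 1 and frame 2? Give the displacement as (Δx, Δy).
(-0.1, 0.8)

The red triangle was at (0.7, 1.0) in frame 1 and (0.6, 1.8) in frame 2.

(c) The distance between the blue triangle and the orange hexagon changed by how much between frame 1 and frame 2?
-1.0

Distance in frame 1: 1.7. Distance in frame 2: 0.7.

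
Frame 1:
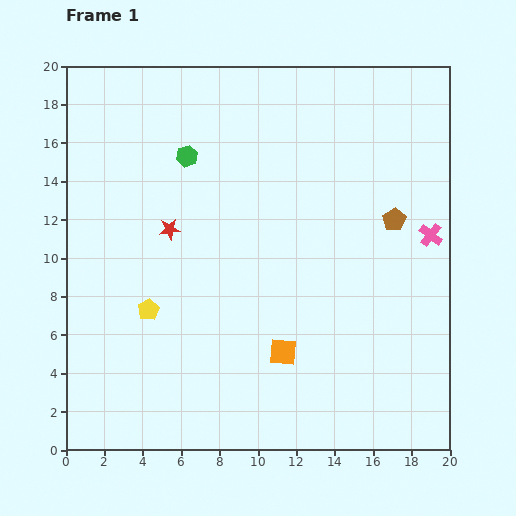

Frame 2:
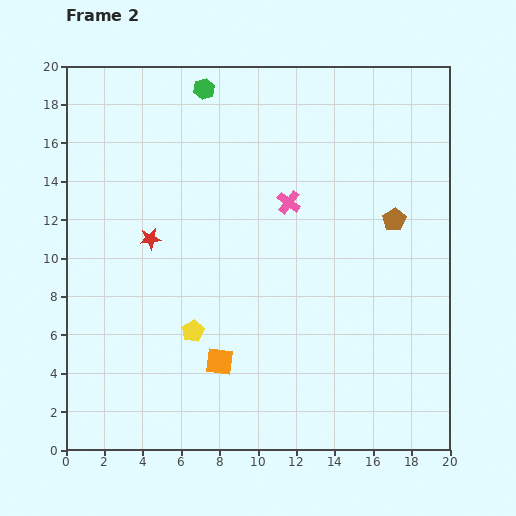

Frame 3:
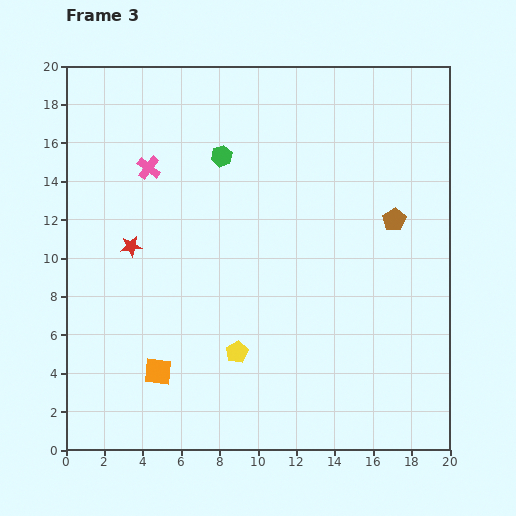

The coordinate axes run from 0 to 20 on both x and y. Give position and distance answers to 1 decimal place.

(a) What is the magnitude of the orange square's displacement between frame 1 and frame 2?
3.3

The orange square moved from (11.3, 5.1) to (8.0, 4.6), a distance of √(3.3² + 0.5²) ≈ 3.3.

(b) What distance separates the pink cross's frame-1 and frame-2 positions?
7.6

The pink cross moved from (19.0, 11.2) to (11.6, 12.9), a distance of √(7.4² + 1.7²) ≈ 7.6.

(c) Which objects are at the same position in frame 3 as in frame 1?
the brown pentagon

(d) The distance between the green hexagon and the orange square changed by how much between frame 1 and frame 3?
+0.3

Distance in frame 1: 11.4. Distance in frame 3: 11.7.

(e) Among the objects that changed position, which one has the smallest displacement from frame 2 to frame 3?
the red star

(moved 1.1)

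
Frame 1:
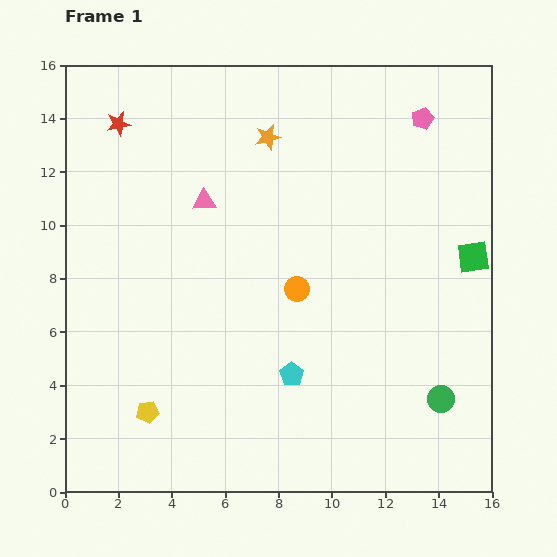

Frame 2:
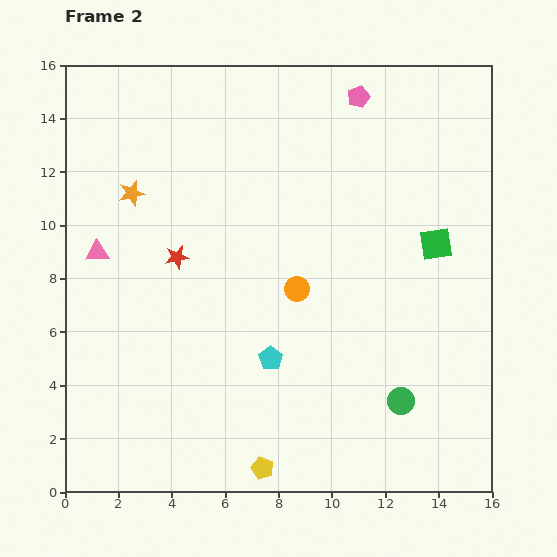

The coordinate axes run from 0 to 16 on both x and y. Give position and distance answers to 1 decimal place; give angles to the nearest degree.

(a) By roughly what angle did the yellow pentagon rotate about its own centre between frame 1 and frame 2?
29° clockwise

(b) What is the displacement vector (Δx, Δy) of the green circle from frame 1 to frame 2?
(-1.5, -0.1)

The green circle was at (14.1, 3.5) in frame 1 and (12.6, 3.4) in frame 2.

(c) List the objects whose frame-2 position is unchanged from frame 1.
the orange circle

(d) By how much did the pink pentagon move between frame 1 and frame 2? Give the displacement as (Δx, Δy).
(-2.4, 0.8)

The pink pentagon was at (13.4, 14.0) in frame 1 and (11.0, 14.8) in frame 2.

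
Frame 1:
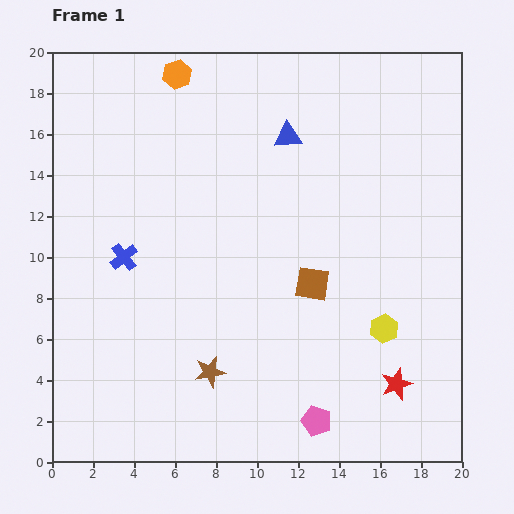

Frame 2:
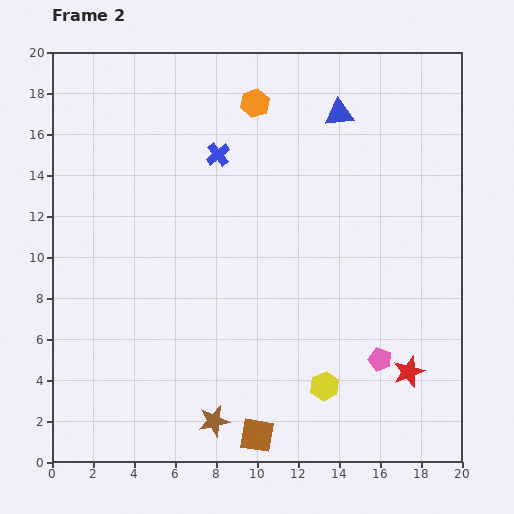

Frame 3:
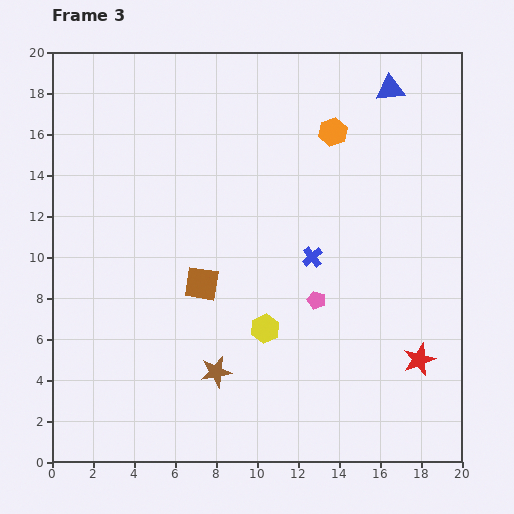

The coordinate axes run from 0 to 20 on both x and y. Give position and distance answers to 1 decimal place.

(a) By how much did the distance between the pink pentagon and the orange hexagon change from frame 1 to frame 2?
-4.3

Distance in frame 1: 18.2. Distance in frame 2: 13.9.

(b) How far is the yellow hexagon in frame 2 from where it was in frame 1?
4.0

The yellow hexagon moved from (16.2, 6.5) to (13.3, 3.7), a distance of √(2.9² + 2.8²) ≈ 4.0.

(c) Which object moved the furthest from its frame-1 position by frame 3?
the blue cross

(moved 9.2; next 8.1)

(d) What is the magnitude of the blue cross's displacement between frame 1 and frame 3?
9.2

The blue cross moved from (3.5, 10.0) to (12.7, 10.0), a distance of √(9.2² + 0.0²) ≈ 9.2.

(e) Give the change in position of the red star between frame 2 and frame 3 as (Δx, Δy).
(0.5, 0.6)

The red star was at (17.4, 4.4) in frame 2 and (17.9, 5.0) in frame 3.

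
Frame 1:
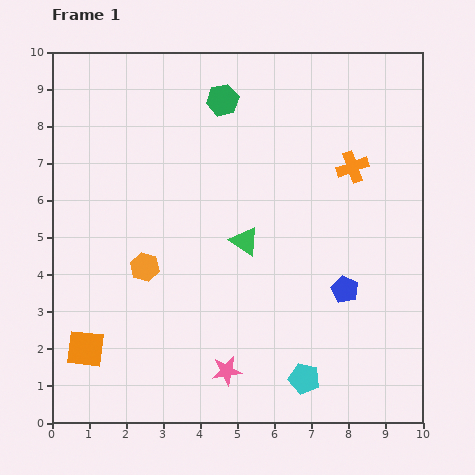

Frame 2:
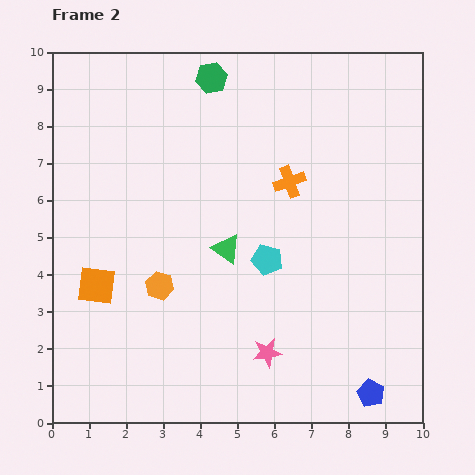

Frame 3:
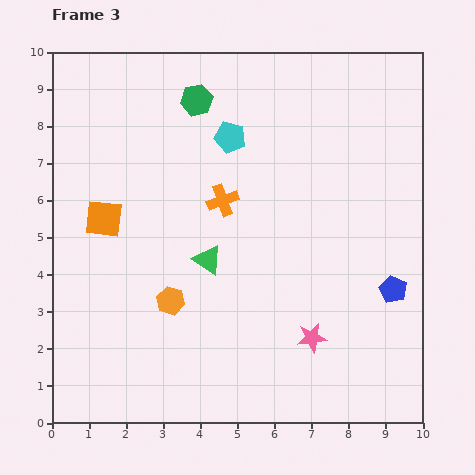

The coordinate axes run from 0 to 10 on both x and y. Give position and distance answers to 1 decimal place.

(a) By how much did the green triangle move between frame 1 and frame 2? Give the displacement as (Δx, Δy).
(-0.5, -0.2)

The green triangle was at (5.2, 4.9) in frame 1 and (4.7, 4.7) in frame 2.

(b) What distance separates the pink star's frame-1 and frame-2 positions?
1.2

The pink star moved from (4.7, 1.4) to (5.8, 1.9), a distance of √(1.1² + 0.5²) ≈ 1.2.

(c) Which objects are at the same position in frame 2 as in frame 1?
none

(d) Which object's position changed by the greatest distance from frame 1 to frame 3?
the cyan pentagon

(moved 6.8; next 3.6)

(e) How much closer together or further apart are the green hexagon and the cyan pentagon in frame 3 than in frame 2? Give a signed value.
-3.8

Distance in frame 2: 5.1. Distance in frame 3: 1.3.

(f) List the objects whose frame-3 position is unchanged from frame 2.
none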